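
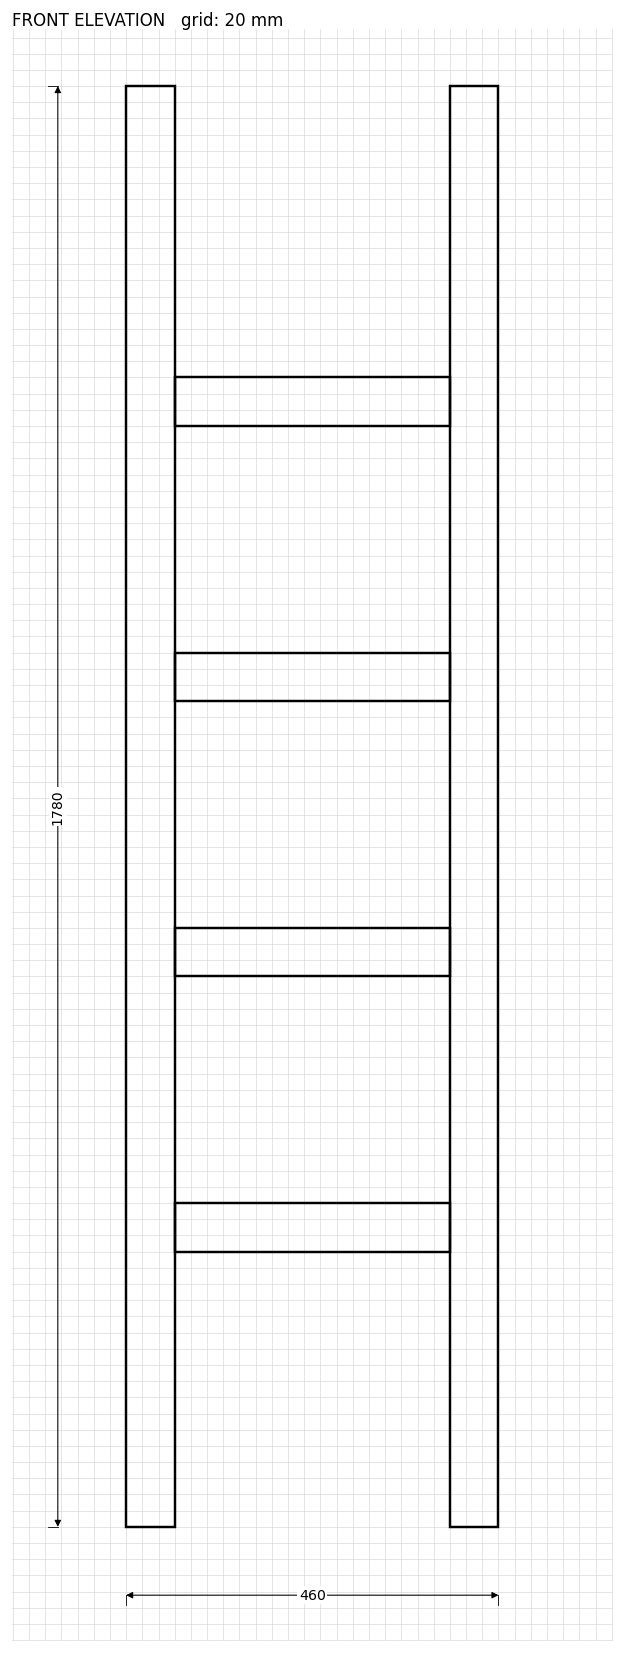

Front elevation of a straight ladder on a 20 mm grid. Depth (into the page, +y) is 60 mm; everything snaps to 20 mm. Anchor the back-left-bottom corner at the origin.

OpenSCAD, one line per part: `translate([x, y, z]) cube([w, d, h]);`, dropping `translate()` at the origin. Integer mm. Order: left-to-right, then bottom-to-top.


cube([60, 60, 1780]);
translate([60, 0, 340]) cube([340, 60, 60]);
translate([60, 0, 680]) cube([340, 60, 60]);
translate([60, 0, 1020]) cube([340, 60, 60]);
translate([60, 0, 1360]) cube([340, 60, 60]);
translate([400, 0, 0]) cube([60, 60, 1780]);


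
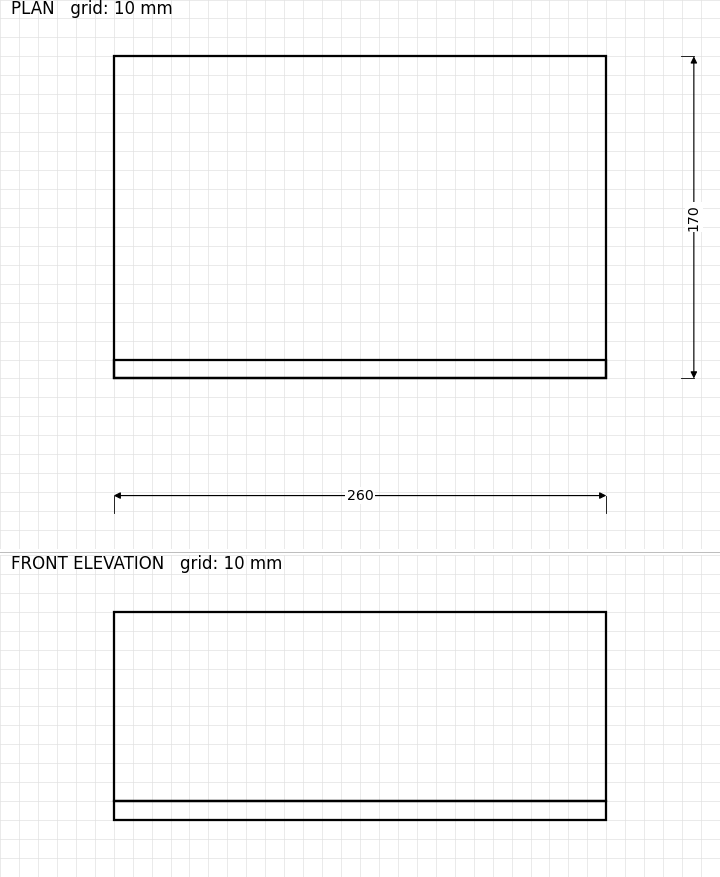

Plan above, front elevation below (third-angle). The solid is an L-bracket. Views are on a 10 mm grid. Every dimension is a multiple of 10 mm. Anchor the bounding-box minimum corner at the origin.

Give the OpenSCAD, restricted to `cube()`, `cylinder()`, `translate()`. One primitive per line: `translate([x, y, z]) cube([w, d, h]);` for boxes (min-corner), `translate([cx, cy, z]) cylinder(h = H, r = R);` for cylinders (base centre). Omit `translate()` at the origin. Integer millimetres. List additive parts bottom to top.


cube([260, 170, 10]);
translate([0, 0, 10]) cube([260, 10, 100]);


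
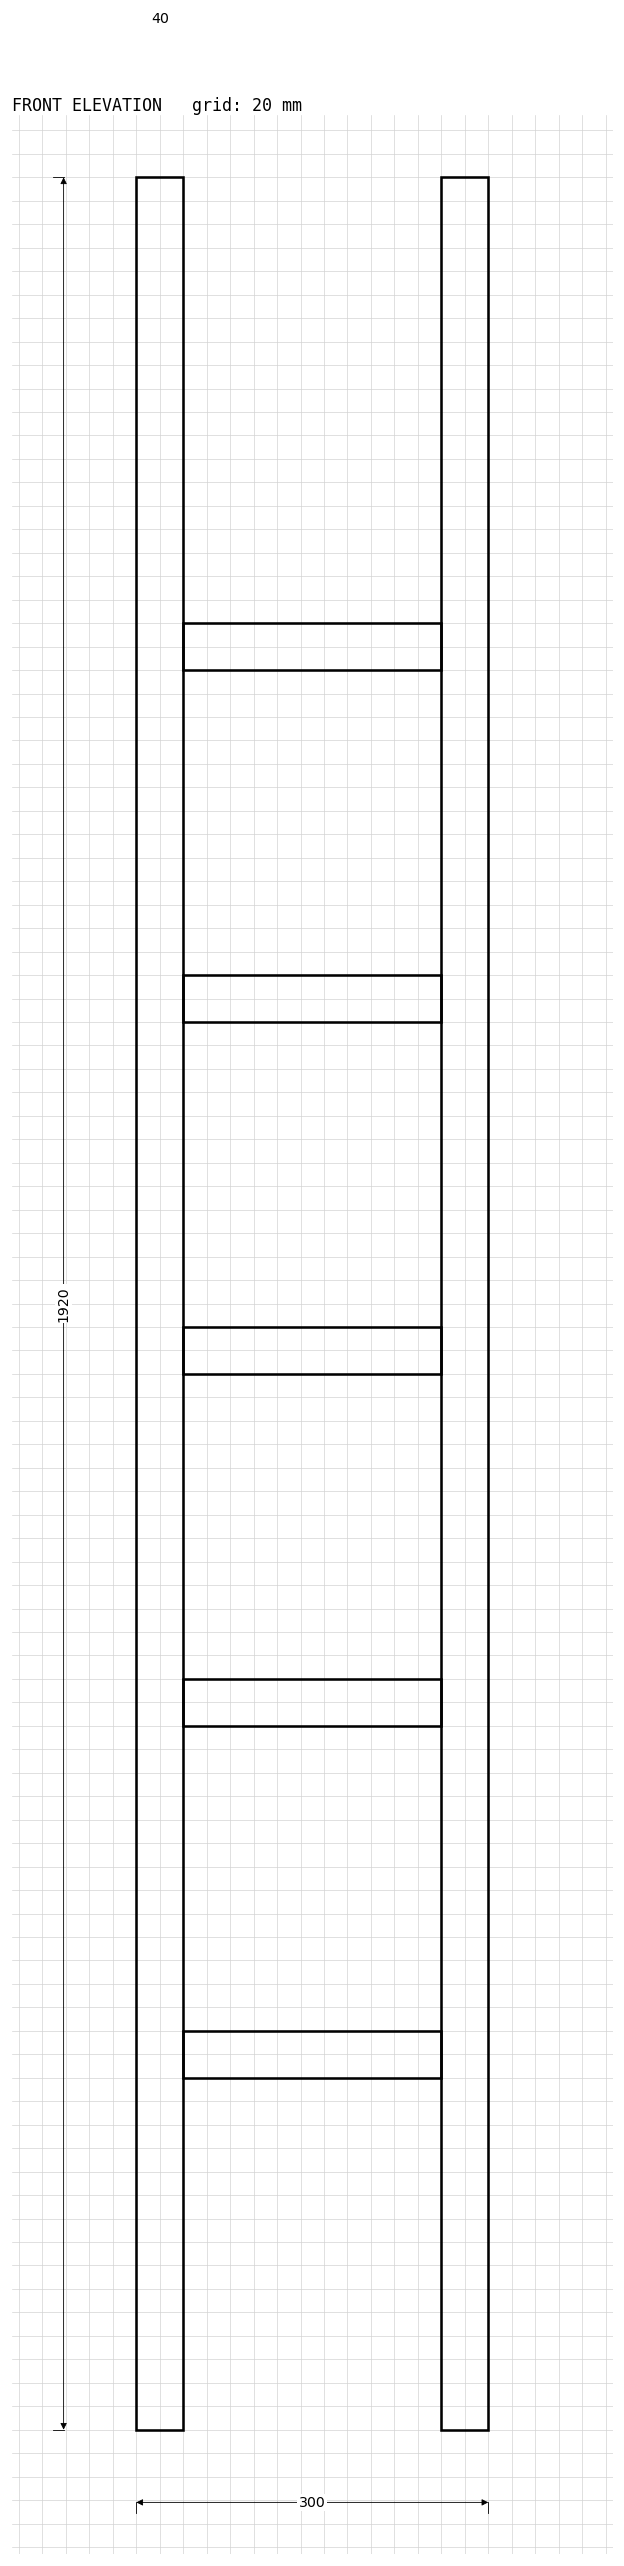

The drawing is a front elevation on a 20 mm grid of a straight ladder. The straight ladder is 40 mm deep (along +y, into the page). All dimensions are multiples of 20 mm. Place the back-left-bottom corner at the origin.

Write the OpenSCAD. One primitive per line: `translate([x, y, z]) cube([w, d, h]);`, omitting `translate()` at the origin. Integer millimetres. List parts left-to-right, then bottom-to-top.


cube([40, 40, 1920]);
translate([40, 0, 300]) cube([220, 40, 40]);
translate([40, 0, 600]) cube([220, 40, 40]);
translate([40, 0, 900]) cube([220, 40, 40]);
translate([40, 0, 1200]) cube([220, 40, 40]);
translate([40, 0, 1500]) cube([220, 40, 40]);
translate([260, 0, 0]) cube([40, 40, 1920]);


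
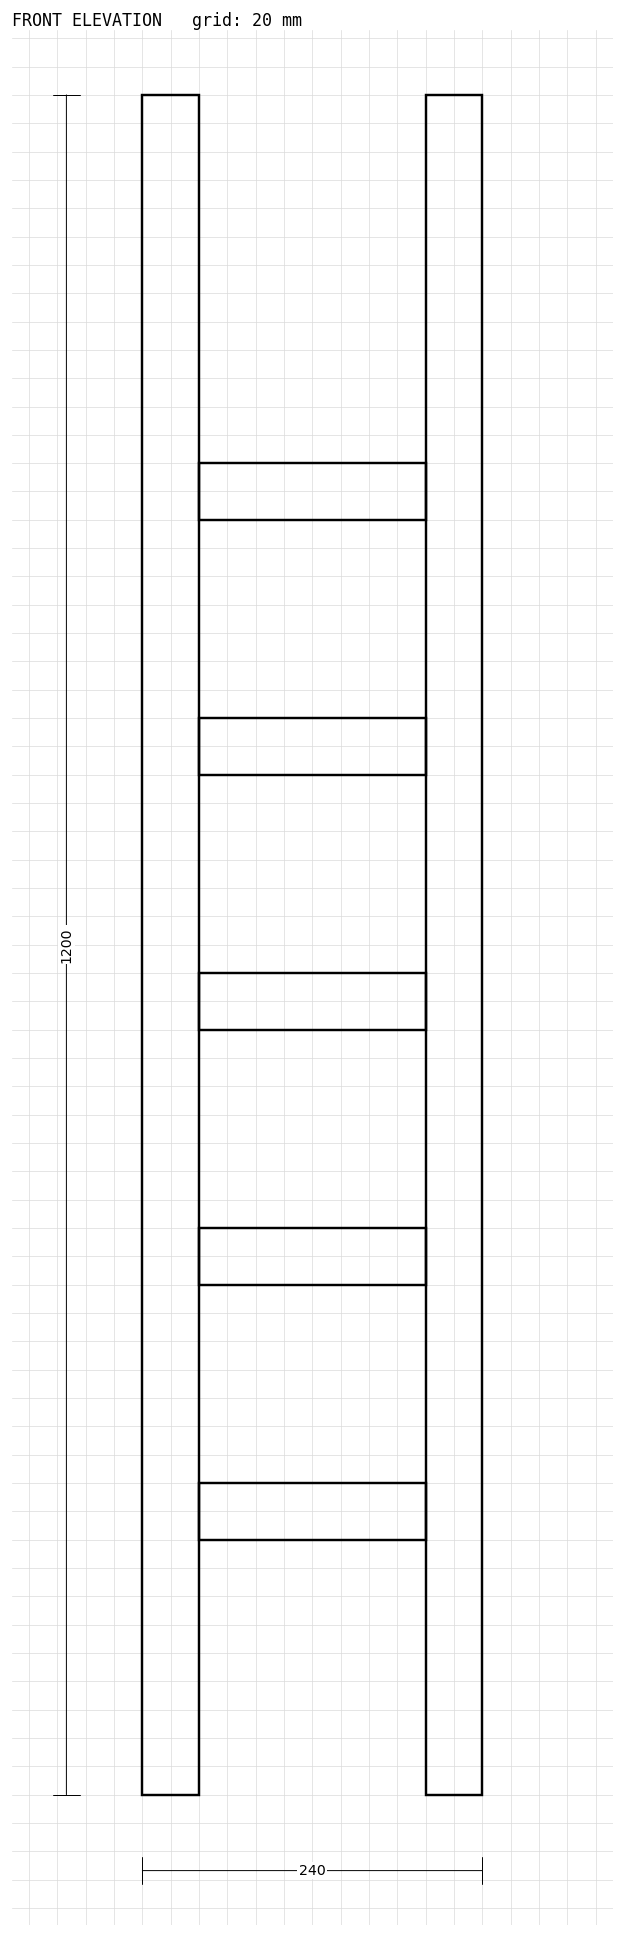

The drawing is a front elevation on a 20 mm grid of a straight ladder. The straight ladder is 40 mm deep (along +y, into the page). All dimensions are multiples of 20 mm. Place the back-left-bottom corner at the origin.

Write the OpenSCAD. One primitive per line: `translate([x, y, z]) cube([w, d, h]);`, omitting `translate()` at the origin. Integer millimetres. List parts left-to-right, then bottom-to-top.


cube([40, 40, 1200]);
translate([40, 0, 180]) cube([160, 40, 40]);
translate([40, 0, 360]) cube([160, 40, 40]);
translate([40, 0, 540]) cube([160, 40, 40]);
translate([40, 0, 720]) cube([160, 40, 40]);
translate([40, 0, 900]) cube([160, 40, 40]);
translate([200, 0, 0]) cube([40, 40, 1200]);


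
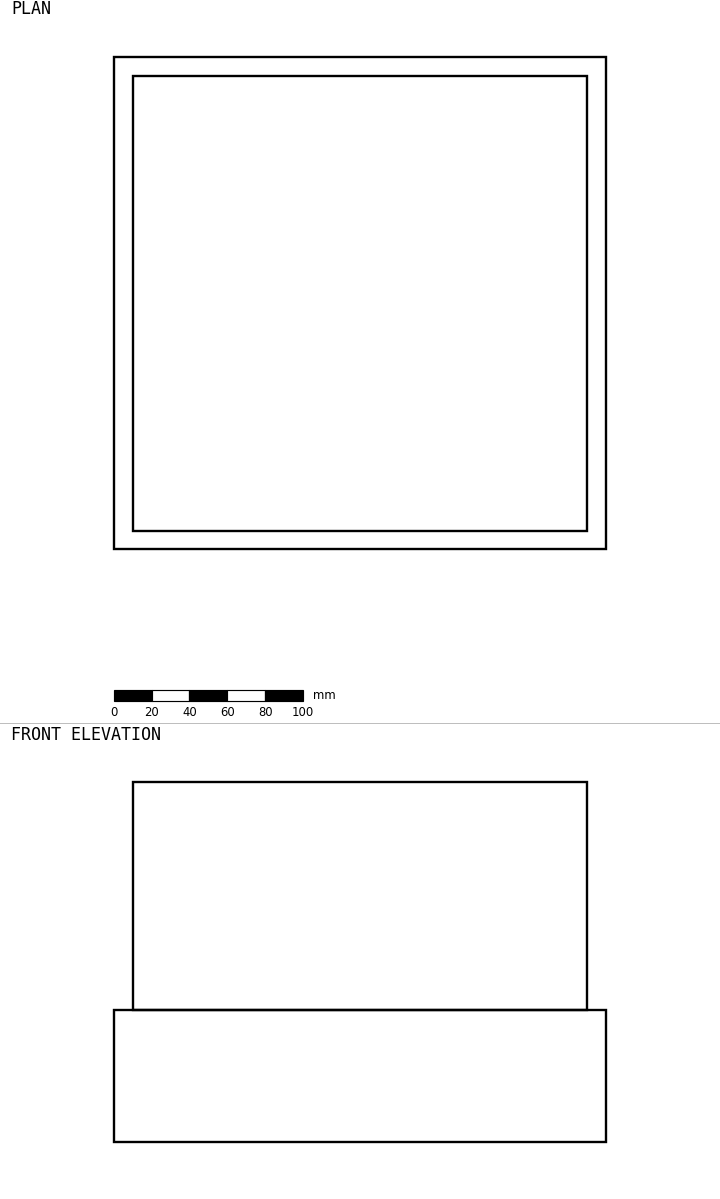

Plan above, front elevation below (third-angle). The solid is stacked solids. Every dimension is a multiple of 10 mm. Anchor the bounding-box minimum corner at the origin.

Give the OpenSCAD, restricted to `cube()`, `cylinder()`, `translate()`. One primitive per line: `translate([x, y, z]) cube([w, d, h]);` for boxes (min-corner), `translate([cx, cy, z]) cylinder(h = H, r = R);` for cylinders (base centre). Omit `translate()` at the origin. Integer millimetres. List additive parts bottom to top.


cube([260, 260, 70]);
translate([10, 10, 70]) cube([240, 240, 120]);


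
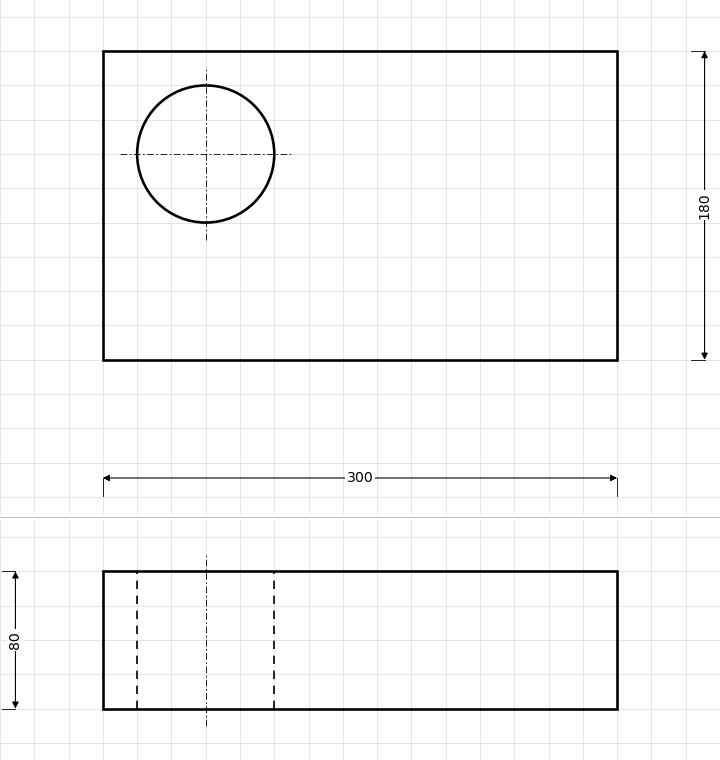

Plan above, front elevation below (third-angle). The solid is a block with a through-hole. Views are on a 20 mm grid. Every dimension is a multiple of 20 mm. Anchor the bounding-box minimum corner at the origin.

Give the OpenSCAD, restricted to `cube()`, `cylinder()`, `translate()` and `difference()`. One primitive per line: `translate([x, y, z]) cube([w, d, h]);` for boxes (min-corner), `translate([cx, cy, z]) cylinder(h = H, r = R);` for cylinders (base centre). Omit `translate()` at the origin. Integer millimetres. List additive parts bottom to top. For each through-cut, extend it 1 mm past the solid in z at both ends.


difference() {
  cube([300, 180, 80]);
  translate([60, 120, -1]) cylinder(h = 82, r = 40);
}


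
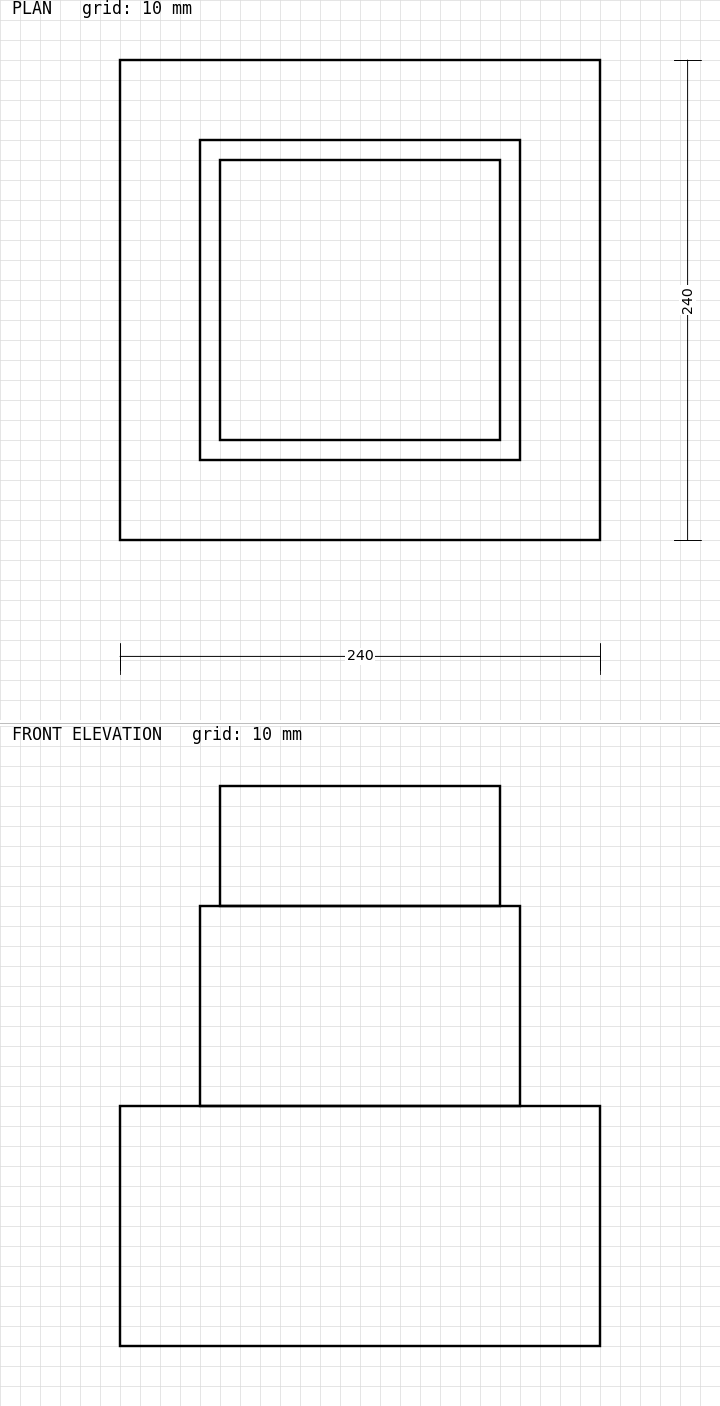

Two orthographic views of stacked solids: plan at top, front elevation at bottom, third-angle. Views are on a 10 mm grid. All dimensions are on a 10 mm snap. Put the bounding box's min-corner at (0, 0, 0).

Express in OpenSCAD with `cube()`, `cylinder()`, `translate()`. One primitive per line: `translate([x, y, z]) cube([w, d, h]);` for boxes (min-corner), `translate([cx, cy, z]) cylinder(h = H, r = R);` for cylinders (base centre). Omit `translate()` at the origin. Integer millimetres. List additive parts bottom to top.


cube([240, 240, 120]);
translate([40, 40, 120]) cube([160, 160, 100]);
translate([50, 50, 220]) cube([140, 140, 60]);


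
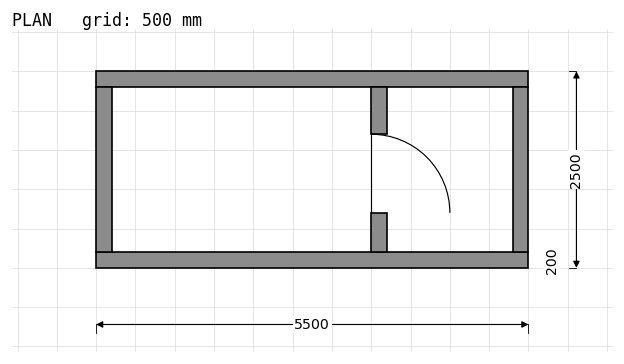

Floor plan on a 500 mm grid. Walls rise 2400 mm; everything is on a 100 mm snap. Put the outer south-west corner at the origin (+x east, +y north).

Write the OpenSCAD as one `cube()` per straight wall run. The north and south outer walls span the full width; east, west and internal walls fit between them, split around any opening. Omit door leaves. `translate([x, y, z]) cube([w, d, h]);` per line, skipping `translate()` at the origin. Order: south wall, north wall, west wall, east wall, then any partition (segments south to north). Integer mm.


cube([5500, 200, 2400]);
translate([0, 2300, 0]) cube([5500, 200, 2400]);
translate([0, 200, 0]) cube([200, 2100, 2400]);
translate([5300, 200, 0]) cube([200, 2100, 2400]);
translate([3500, 200, 0]) cube([200, 500, 2400]);
translate([3500, 1700, 0]) cube([200, 600, 2400]);


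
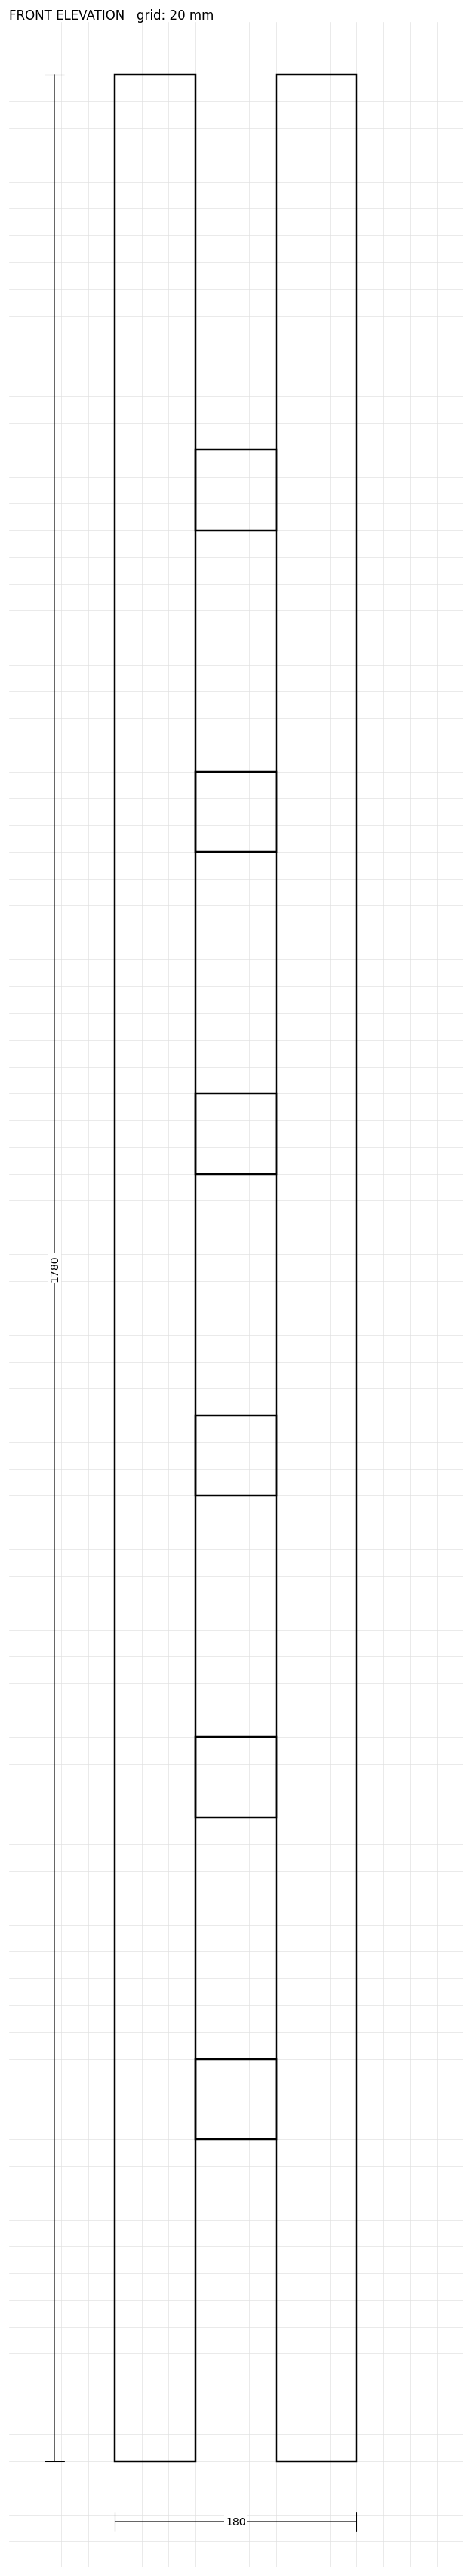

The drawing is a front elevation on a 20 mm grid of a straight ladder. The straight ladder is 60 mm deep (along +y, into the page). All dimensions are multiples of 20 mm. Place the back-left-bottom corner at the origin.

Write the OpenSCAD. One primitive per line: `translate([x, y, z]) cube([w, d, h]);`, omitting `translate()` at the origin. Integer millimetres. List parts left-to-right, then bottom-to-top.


cube([60, 60, 1780]);
translate([60, 0, 240]) cube([60, 60, 60]);
translate([60, 0, 480]) cube([60, 60, 60]);
translate([60, 0, 720]) cube([60, 60, 60]);
translate([60, 0, 960]) cube([60, 60, 60]);
translate([60, 0, 1200]) cube([60, 60, 60]);
translate([60, 0, 1440]) cube([60, 60, 60]);
translate([120, 0, 0]) cube([60, 60, 1780]);


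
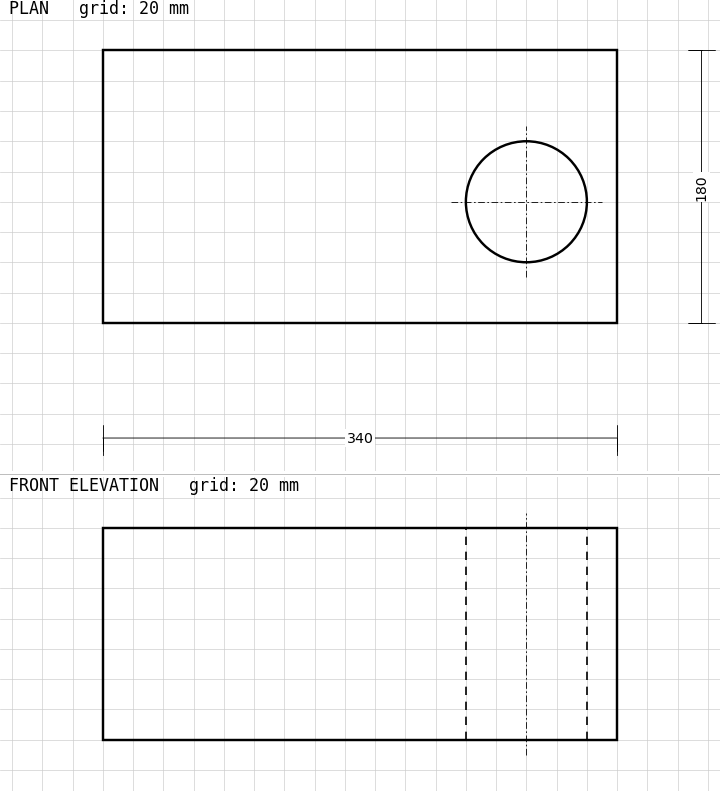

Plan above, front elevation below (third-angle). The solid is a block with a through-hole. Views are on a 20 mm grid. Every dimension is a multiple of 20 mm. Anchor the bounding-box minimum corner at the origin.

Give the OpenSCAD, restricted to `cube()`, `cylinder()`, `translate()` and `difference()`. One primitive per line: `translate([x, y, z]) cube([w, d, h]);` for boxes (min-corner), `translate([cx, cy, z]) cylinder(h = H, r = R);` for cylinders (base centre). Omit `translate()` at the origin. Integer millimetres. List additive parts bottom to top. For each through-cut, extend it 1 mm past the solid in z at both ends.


difference() {
  cube([340, 180, 140]);
  translate([280, 80, -1]) cylinder(h = 142, r = 40);
}


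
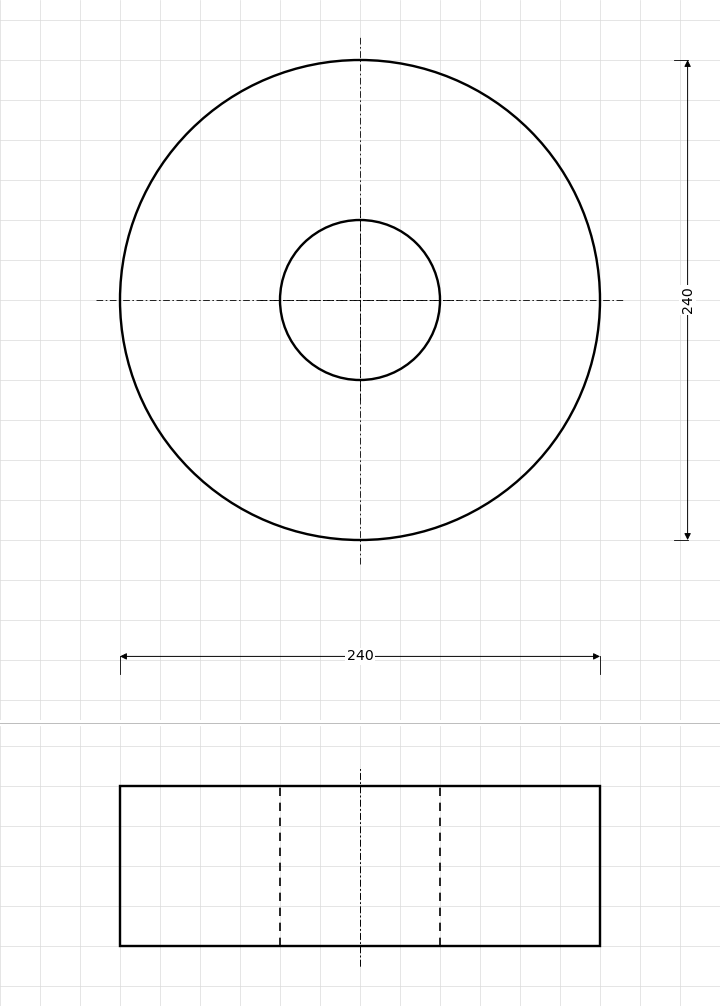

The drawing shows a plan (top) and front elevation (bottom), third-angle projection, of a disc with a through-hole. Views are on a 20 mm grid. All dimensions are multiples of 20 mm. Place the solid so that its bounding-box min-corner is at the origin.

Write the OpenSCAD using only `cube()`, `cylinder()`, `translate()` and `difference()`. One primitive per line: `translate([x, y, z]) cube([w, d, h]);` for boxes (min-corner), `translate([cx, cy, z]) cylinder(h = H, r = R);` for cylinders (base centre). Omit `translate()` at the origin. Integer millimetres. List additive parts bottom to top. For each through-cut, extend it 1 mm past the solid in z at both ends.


difference() {
  translate([120, 120, 0]) cylinder(h = 80, r = 120);
  translate([120, 120, -1]) cylinder(h = 82, r = 40);
}


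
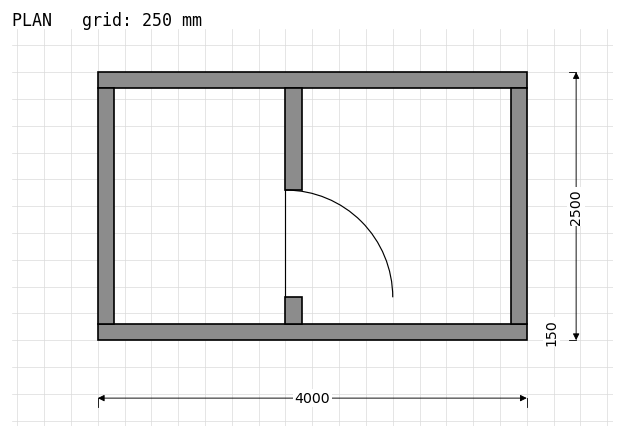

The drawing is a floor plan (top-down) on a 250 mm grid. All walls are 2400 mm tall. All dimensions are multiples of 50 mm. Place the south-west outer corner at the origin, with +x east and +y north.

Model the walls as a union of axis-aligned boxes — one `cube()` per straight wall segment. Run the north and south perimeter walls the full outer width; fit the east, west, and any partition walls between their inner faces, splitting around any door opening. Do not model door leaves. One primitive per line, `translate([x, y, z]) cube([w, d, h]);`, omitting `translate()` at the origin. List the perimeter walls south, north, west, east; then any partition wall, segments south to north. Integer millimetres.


cube([4000, 150, 2400]);
translate([0, 2350, 0]) cube([4000, 150, 2400]);
translate([0, 150, 0]) cube([150, 2200, 2400]);
translate([3850, 150, 0]) cube([150, 2200, 2400]);
translate([1750, 150, 0]) cube([150, 250, 2400]);
translate([1750, 1400, 0]) cube([150, 950, 2400]);


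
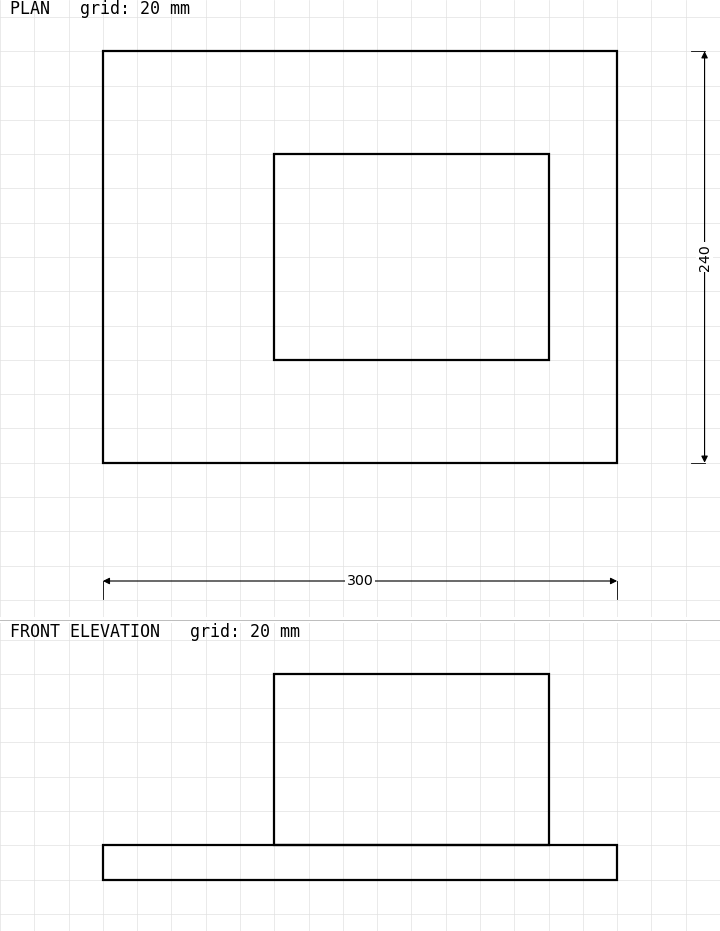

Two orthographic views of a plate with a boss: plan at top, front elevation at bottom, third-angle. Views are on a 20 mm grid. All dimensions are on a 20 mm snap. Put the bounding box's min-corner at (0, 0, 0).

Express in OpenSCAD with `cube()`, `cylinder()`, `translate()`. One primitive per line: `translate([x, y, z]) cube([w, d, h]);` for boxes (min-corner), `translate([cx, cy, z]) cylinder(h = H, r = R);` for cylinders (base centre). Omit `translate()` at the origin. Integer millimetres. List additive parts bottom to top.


cube([300, 240, 20]);
translate([100, 60, 20]) cube([160, 120, 100]);


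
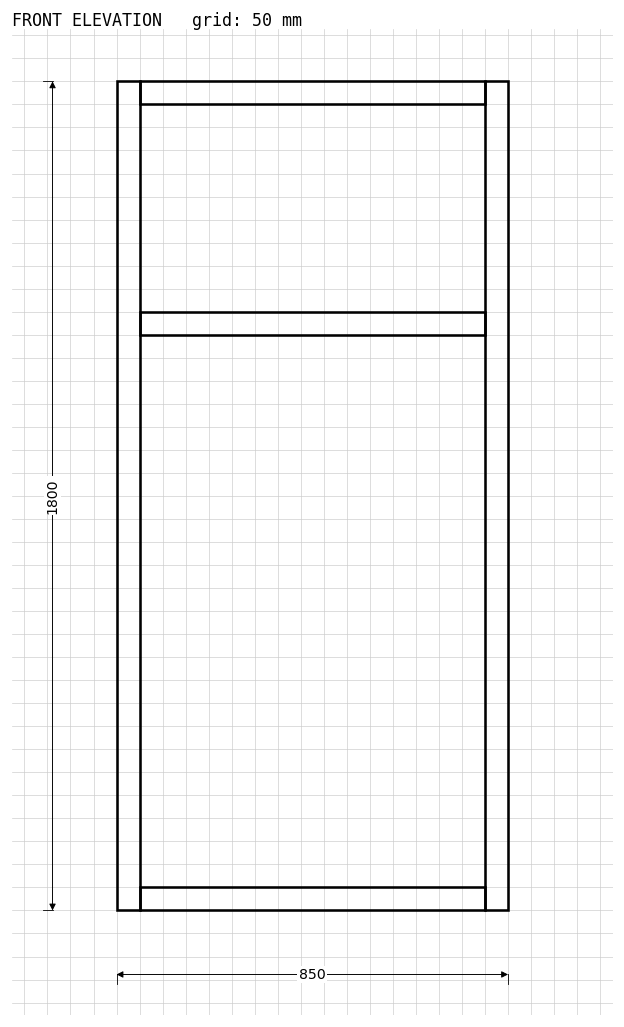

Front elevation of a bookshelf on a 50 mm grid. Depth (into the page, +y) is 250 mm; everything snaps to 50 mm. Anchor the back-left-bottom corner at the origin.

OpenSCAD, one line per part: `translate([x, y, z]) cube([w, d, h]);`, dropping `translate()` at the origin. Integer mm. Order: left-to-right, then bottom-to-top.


cube([50, 250, 1800]);
translate([50, 0, 0]) cube([750, 250, 50]);
translate([50, 0, 1250]) cube([750, 250, 50]);
translate([50, 0, 1750]) cube([750, 250, 50]);
translate([800, 0, 0]) cube([50, 250, 1800]);


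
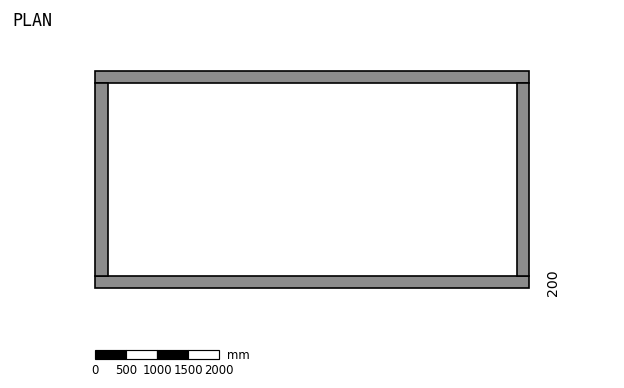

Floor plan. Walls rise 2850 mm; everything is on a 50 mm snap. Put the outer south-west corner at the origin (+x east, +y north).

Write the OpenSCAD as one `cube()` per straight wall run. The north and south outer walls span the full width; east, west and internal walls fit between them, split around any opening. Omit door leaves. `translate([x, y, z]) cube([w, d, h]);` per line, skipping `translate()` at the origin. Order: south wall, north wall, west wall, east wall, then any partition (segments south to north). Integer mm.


cube([7000, 200, 2850]);
translate([0, 3300, 0]) cube([7000, 200, 2850]);
translate([0, 200, 0]) cube([200, 3100, 2850]);
translate([6800, 200, 0]) cube([200, 3100, 2850]);


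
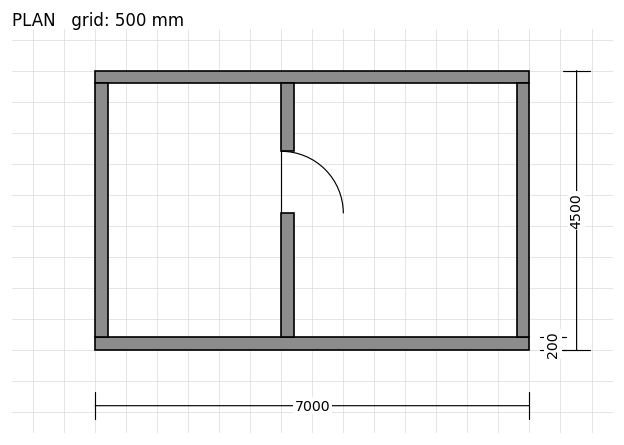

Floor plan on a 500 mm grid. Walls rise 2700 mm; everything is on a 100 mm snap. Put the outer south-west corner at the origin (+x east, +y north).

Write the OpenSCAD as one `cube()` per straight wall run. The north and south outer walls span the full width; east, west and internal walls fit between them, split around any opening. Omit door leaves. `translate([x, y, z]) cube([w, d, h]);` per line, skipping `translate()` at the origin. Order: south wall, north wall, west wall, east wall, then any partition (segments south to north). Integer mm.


cube([7000, 200, 2700]);
translate([0, 4300, 0]) cube([7000, 200, 2700]);
translate([0, 200, 0]) cube([200, 4100, 2700]);
translate([6800, 200, 0]) cube([200, 4100, 2700]);
translate([3000, 200, 0]) cube([200, 2000, 2700]);
translate([3000, 3200, 0]) cube([200, 1100, 2700]);


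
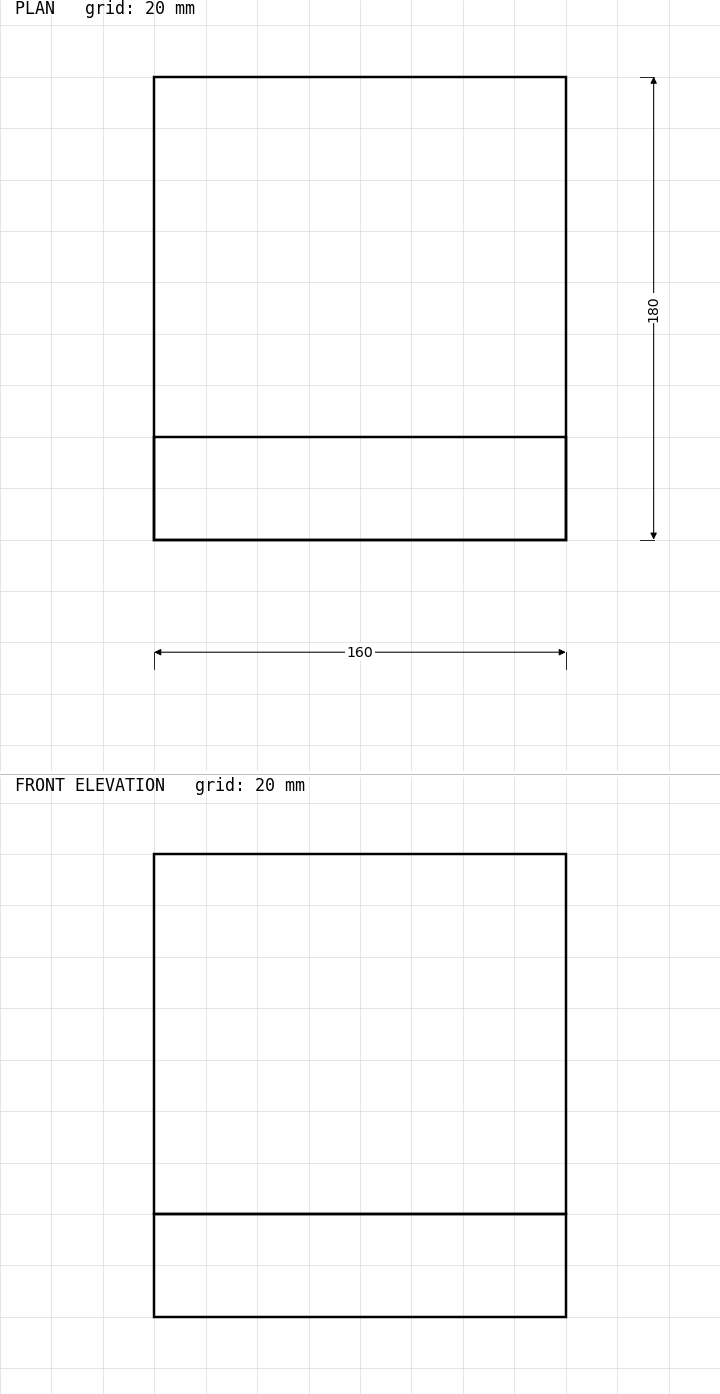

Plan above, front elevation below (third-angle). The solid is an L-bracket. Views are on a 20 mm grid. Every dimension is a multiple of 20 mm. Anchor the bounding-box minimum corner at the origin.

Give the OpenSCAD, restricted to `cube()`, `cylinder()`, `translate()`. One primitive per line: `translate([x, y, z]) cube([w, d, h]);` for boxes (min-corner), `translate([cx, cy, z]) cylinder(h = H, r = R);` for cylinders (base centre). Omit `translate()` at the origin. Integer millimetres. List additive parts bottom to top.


cube([160, 180, 40]);
translate([0, 0, 40]) cube([160, 40, 140]);


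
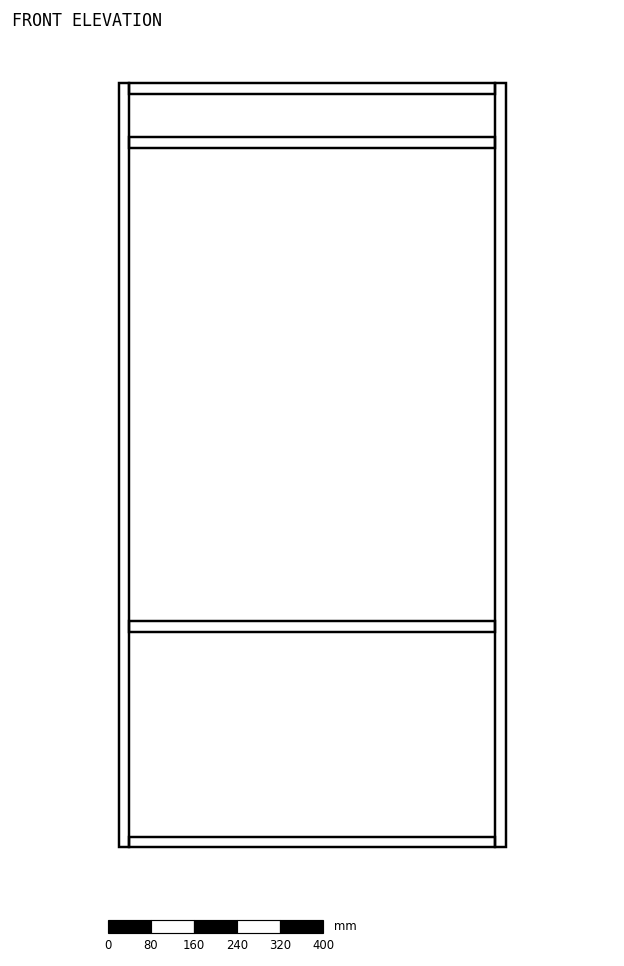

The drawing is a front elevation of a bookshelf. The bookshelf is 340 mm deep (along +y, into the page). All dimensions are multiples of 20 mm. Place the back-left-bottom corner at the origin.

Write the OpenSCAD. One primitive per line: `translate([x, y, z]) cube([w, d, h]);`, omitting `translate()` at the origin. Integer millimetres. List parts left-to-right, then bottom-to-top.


cube([20, 340, 1420]);
translate([20, 0, 0]) cube([680, 340, 20]);
translate([20, 0, 400]) cube([680, 340, 20]);
translate([20, 0, 1300]) cube([680, 340, 20]);
translate([20, 0, 1400]) cube([680, 340, 20]);
translate([700, 0, 0]) cube([20, 340, 1420]);


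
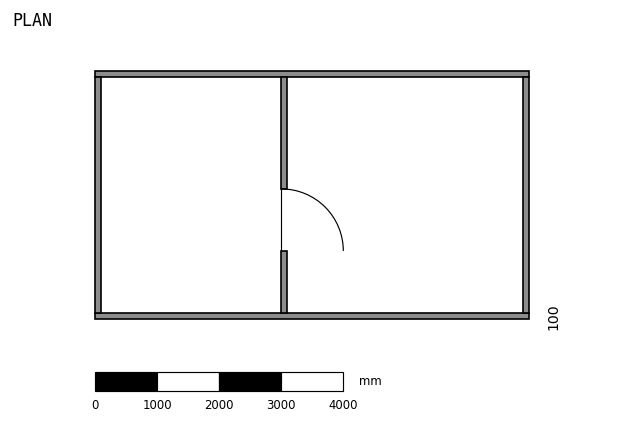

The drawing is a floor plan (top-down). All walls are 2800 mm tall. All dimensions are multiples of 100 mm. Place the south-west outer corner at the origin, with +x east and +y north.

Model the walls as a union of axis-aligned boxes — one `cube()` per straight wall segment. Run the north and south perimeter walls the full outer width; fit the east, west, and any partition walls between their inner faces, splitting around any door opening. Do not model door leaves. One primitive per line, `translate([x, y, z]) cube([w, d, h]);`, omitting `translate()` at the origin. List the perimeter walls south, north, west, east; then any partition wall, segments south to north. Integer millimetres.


cube([7000, 100, 2800]);
translate([0, 3900, 0]) cube([7000, 100, 2800]);
translate([0, 100, 0]) cube([100, 3800, 2800]);
translate([6900, 100, 0]) cube([100, 3800, 2800]);
translate([3000, 100, 0]) cube([100, 1000, 2800]);
translate([3000, 2100, 0]) cube([100, 1800, 2800]);


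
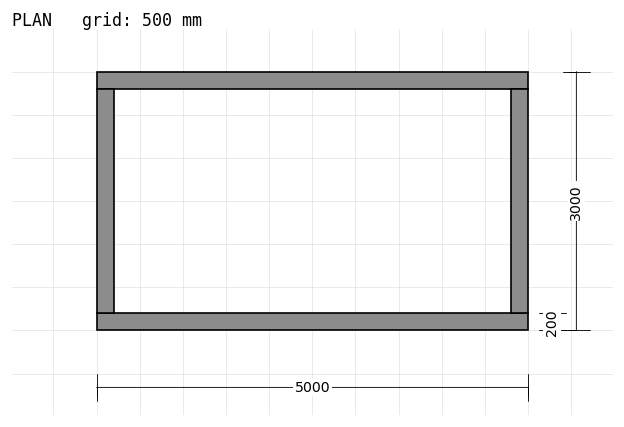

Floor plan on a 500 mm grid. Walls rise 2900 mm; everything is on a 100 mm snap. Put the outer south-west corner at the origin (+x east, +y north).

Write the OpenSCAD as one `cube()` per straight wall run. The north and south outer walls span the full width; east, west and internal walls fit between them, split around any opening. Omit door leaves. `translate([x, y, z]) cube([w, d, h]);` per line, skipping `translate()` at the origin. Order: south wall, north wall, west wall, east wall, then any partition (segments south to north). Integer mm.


cube([5000, 200, 2900]);
translate([0, 2800, 0]) cube([5000, 200, 2900]);
translate([0, 200, 0]) cube([200, 2600, 2900]);
translate([4800, 200, 0]) cube([200, 2600, 2900]);


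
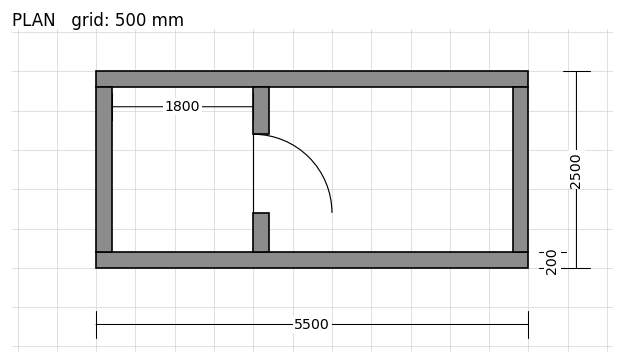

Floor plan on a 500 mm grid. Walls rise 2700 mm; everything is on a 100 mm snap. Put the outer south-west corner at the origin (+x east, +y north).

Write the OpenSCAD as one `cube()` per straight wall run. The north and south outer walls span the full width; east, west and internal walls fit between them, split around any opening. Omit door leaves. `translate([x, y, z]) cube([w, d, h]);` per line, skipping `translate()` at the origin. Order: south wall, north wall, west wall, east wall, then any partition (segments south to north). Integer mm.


cube([5500, 200, 2700]);
translate([0, 2300, 0]) cube([5500, 200, 2700]);
translate([0, 200, 0]) cube([200, 2100, 2700]);
translate([5300, 200, 0]) cube([200, 2100, 2700]);
translate([2000, 200, 0]) cube([200, 500, 2700]);
translate([2000, 1700, 0]) cube([200, 600, 2700]);


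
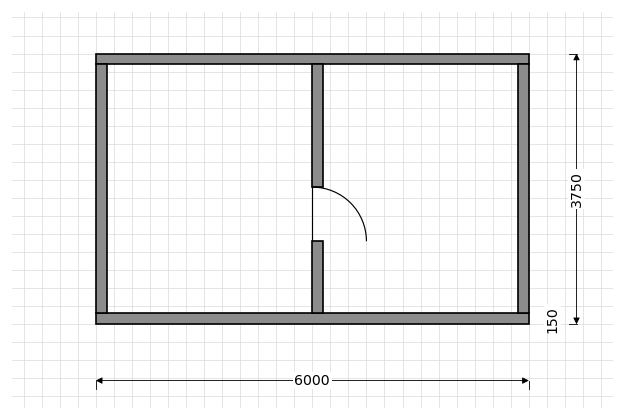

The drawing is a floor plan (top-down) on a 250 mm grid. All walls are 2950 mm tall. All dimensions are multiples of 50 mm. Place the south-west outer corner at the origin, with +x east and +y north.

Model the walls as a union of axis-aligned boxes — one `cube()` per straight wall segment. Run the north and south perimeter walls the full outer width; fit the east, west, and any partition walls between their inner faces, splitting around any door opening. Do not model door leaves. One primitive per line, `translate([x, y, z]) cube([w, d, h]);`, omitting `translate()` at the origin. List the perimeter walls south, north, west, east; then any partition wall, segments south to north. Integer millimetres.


cube([6000, 150, 2950]);
translate([0, 3600, 0]) cube([6000, 150, 2950]);
translate([0, 150, 0]) cube([150, 3450, 2950]);
translate([5850, 150, 0]) cube([150, 3450, 2950]);
translate([3000, 150, 0]) cube([150, 1000, 2950]);
translate([3000, 1900, 0]) cube([150, 1700, 2950]);


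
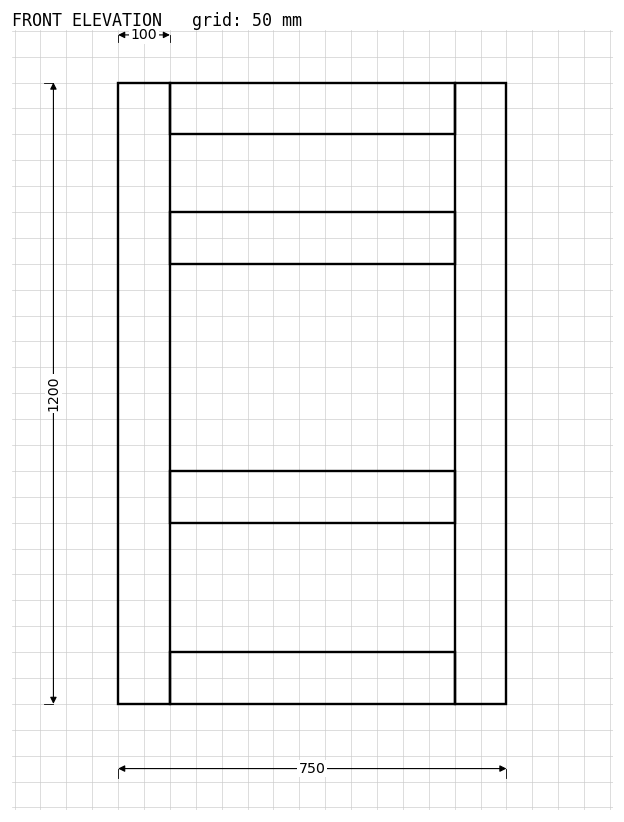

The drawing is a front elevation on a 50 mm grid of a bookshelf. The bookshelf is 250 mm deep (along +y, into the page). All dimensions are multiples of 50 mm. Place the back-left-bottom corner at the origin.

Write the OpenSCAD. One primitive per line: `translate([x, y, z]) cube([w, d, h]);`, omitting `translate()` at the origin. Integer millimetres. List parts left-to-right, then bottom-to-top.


cube([100, 250, 1200]);
translate([100, 0, 0]) cube([550, 250, 100]);
translate([100, 0, 350]) cube([550, 250, 100]);
translate([100, 0, 850]) cube([550, 250, 100]);
translate([100, 0, 1100]) cube([550, 250, 100]);
translate([650, 0, 0]) cube([100, 250, 1200]);


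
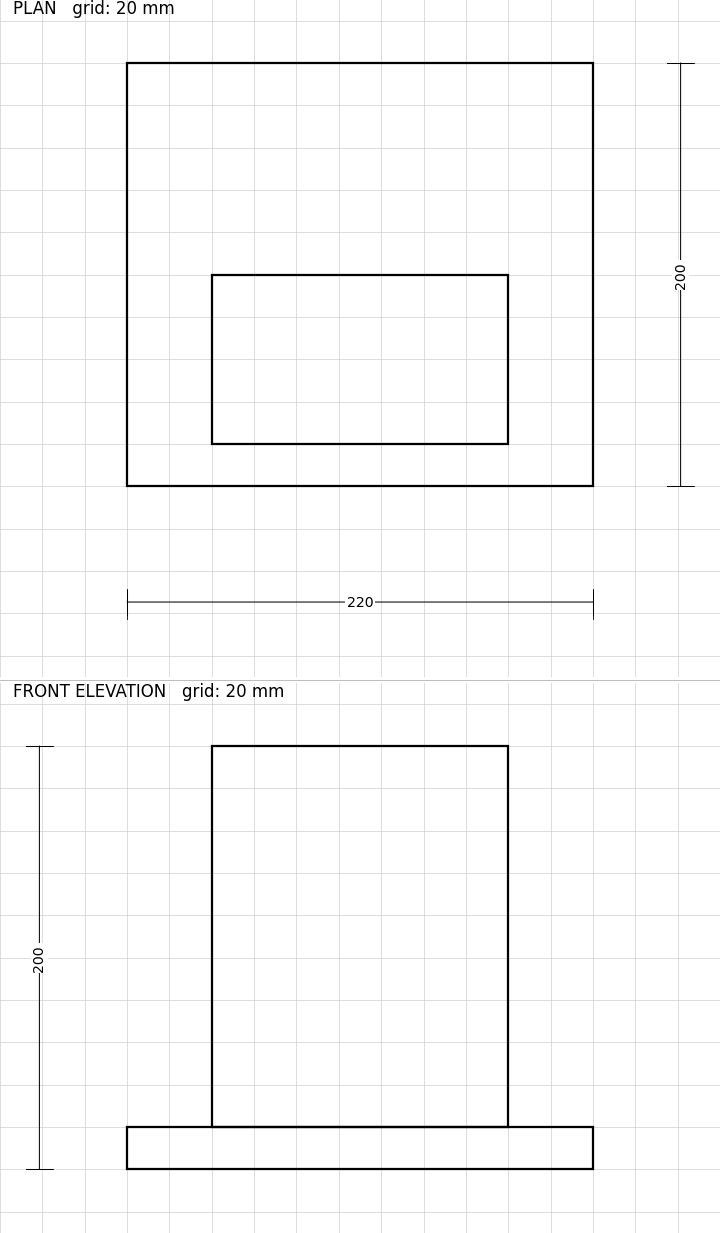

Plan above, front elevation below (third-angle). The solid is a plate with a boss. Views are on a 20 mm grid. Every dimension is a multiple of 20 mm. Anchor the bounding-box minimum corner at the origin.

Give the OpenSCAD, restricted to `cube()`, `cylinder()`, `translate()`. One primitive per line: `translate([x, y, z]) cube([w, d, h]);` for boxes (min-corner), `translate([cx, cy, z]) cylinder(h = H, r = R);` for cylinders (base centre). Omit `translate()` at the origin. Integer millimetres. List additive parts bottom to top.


cube([220, 200, 20]);
translate([40, 20, 20]) cube([140, 80, 180]);


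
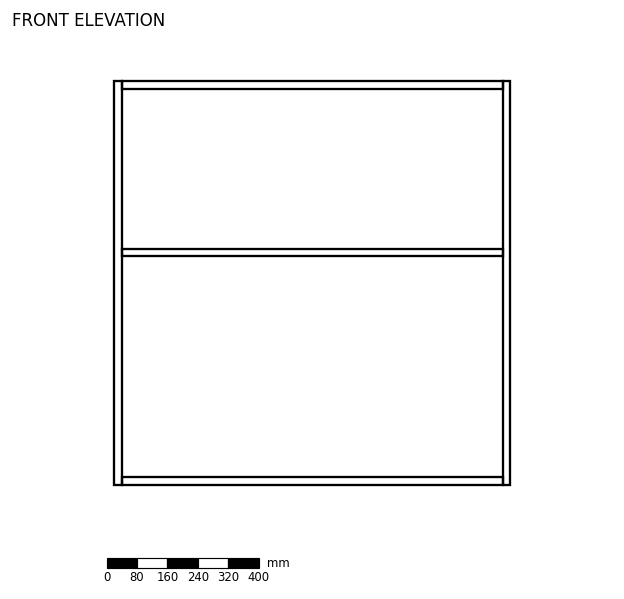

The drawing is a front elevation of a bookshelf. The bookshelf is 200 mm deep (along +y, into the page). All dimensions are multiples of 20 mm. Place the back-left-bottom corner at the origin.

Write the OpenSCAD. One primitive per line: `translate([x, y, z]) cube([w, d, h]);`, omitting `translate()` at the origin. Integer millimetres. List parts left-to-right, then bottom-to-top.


cube([20, 200, 1060]);
translate([20, 0, 0]) cube([1000, 200, 20]);
translate([20, 0, 600]) cube([1000, 200, 20]);
translate([20, 0, 1040]) cube([1000, 200, 20]);
translate([1020, 0, 0]) cube([20, 200, 1060]);


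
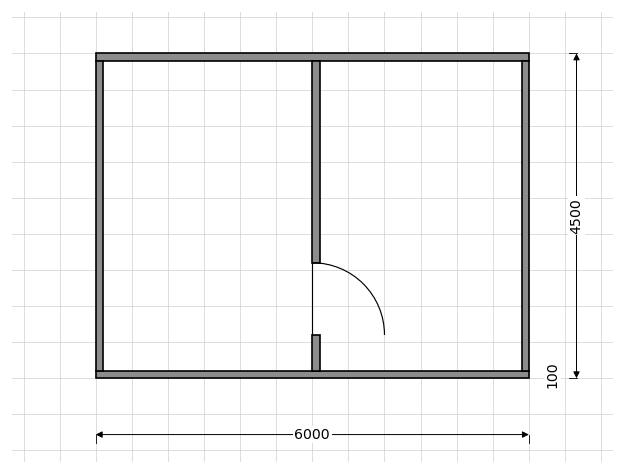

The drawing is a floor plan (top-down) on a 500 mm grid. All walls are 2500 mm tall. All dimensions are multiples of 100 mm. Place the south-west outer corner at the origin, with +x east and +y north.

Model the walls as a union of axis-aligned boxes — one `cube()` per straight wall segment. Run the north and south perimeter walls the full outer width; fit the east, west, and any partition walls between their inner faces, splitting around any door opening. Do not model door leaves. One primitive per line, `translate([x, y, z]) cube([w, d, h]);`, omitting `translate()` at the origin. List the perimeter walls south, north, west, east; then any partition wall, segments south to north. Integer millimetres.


cube([6000, 100, 2500]);
translate([0, 4400, 0]) cube([6000, 100, 2500]);
translate([0, 100, 0]) cube([100, 4300, 2500]);
translate([5900, 100, 0]) cube([100, 4300, 2500]);
translate([3000, 100, 0]) cube([100, 500, 2500]);
translate([3000, 1600, 0]) cube([100, 2800, 2500]);


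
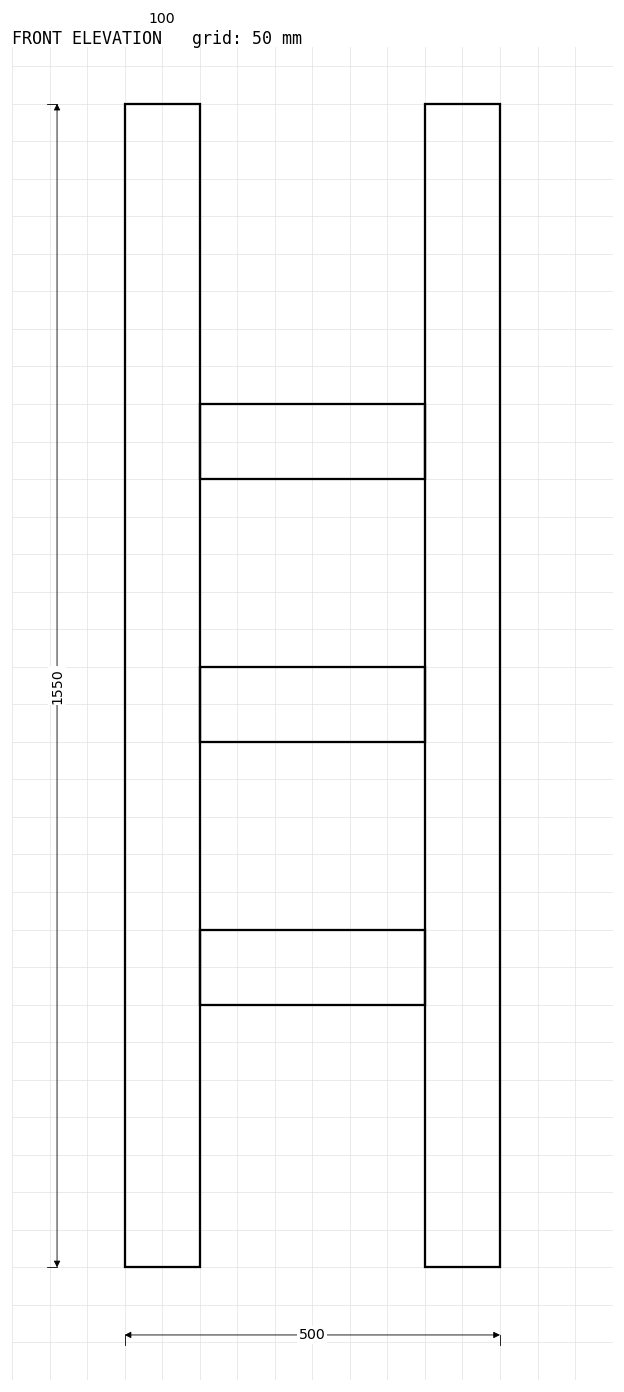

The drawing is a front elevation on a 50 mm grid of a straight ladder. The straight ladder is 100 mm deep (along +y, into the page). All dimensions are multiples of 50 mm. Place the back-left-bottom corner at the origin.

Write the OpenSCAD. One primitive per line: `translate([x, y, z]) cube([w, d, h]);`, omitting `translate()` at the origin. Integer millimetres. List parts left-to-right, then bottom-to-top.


cube([100, 100, 1550]);
translate([100, 0, 350]) cube([300, 100, 100]);
translate([100, 0, 700]) cube([300, 100, 100]);
translate([100, 0, 1050]) cube([300, 100, 100]);
translate([400, 0, 0]) cube([100, 100, 1550]);


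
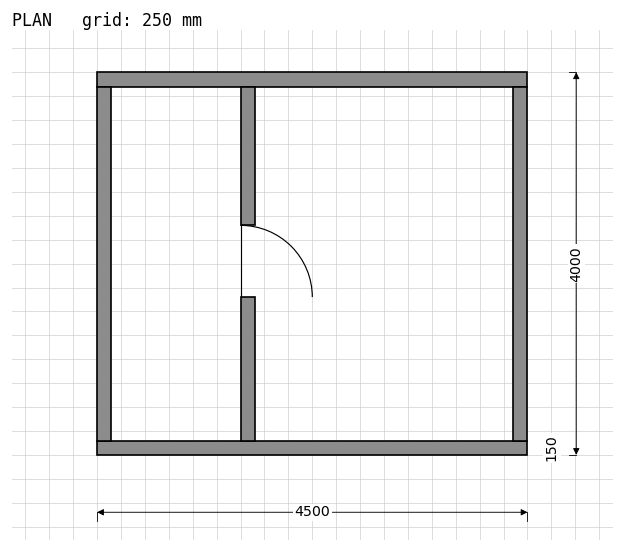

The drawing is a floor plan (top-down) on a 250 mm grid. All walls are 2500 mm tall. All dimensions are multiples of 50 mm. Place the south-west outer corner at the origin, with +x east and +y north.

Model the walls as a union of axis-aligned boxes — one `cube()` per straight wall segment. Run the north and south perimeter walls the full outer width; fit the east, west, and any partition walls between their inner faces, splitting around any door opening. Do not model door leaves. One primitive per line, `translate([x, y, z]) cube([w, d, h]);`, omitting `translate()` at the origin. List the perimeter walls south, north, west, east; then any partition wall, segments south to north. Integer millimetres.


cube([4500, 150, 2500]);
translate([0, 3850, 0]) cube([4500, 150, 2500]);
translate([0, 150, 0]) cube([150, 3700, 2500]);
translate([4350, 150, 0]) cube([150, 3700, 2500]);
translate([1500, 150, 0]) cube([150, 1500, 2500]);
translate([1500, 2400, 0]) cube([150, 1450, 2500]);


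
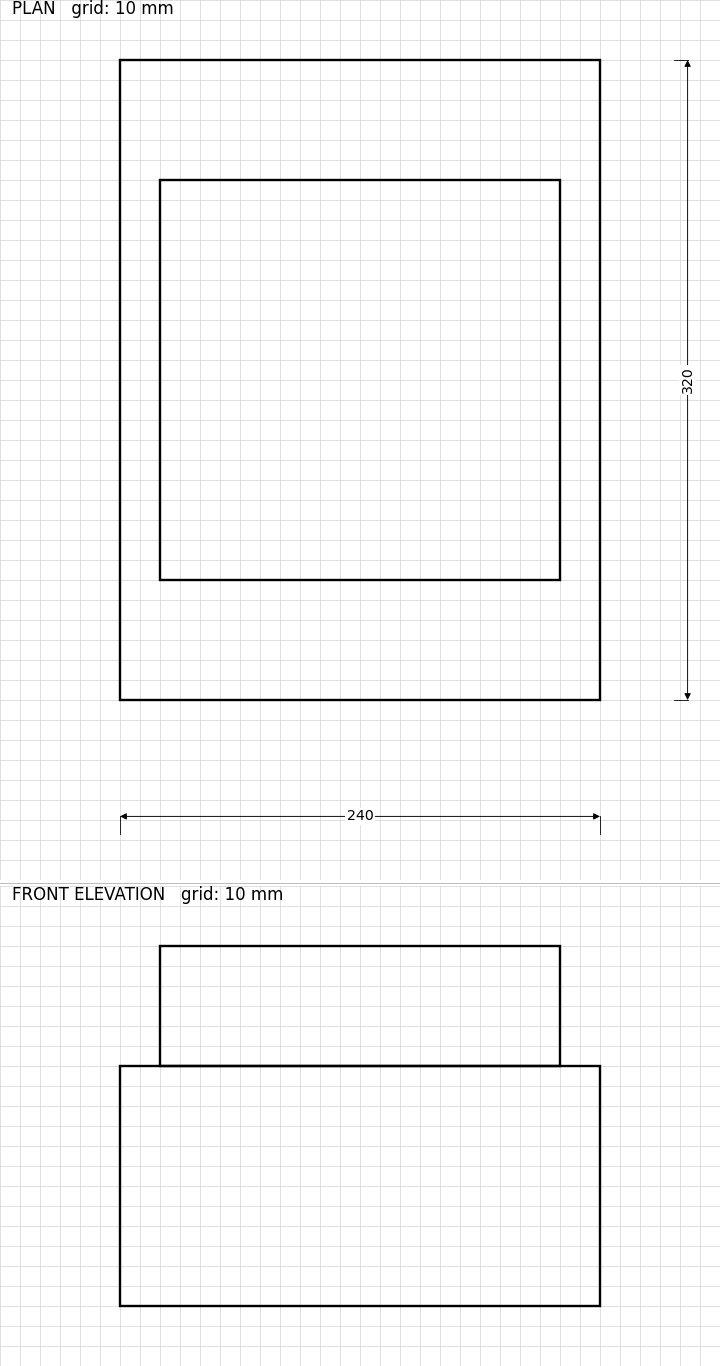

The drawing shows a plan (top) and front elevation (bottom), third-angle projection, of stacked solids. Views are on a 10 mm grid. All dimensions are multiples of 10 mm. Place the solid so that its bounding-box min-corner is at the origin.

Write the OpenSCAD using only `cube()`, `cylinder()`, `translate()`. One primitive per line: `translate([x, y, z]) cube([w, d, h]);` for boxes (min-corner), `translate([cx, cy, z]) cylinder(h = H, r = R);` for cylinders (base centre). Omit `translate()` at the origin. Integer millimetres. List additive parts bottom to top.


cube([240, 320, 120]);
translate([20, 60, 120]) cube([200, 200, 60]);


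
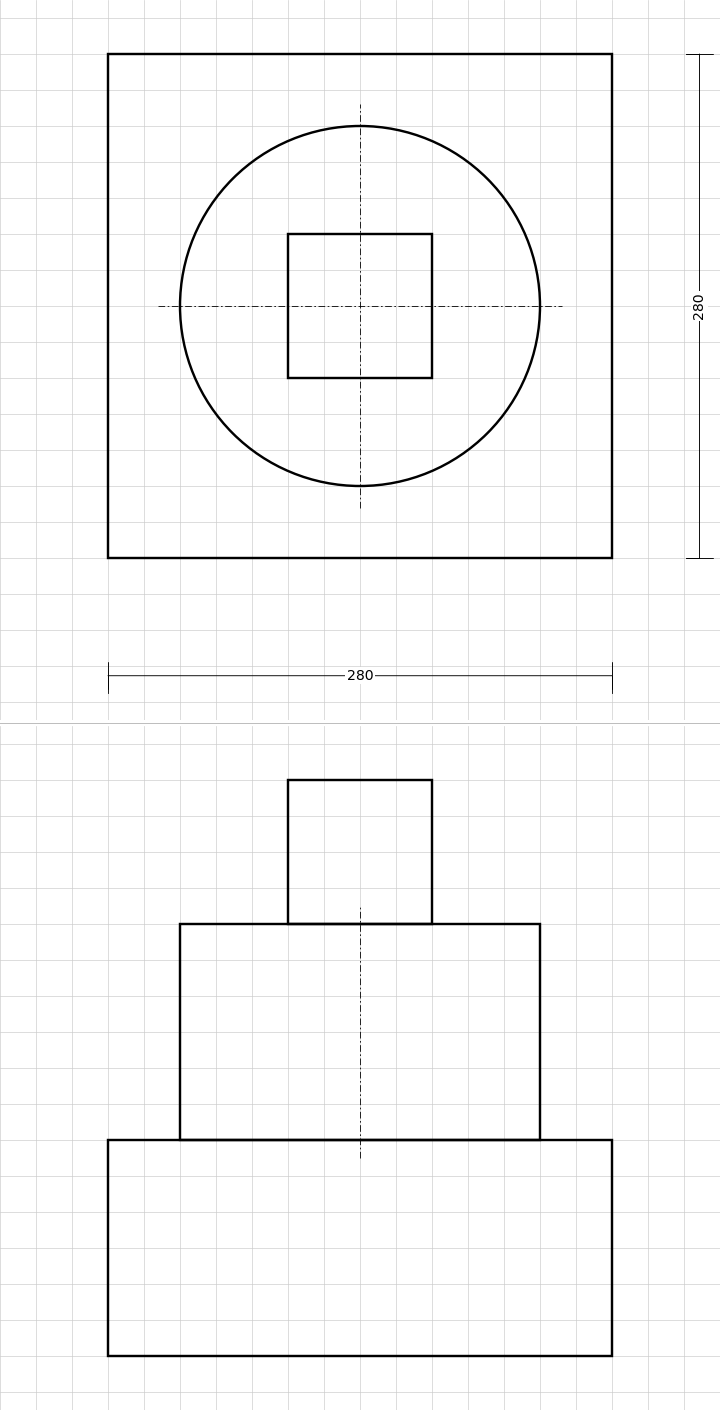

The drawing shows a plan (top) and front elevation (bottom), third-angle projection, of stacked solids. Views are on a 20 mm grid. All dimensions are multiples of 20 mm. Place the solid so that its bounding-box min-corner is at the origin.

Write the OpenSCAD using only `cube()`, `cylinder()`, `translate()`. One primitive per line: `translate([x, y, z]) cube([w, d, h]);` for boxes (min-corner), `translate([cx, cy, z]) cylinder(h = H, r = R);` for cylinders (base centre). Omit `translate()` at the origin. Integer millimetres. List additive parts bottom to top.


cube([280, 280, 120]);
translate([140, 140, 120]) cylinder(h = 120, r = 100);
translate([100, 100, 240]) cube([80, 80, 80]);


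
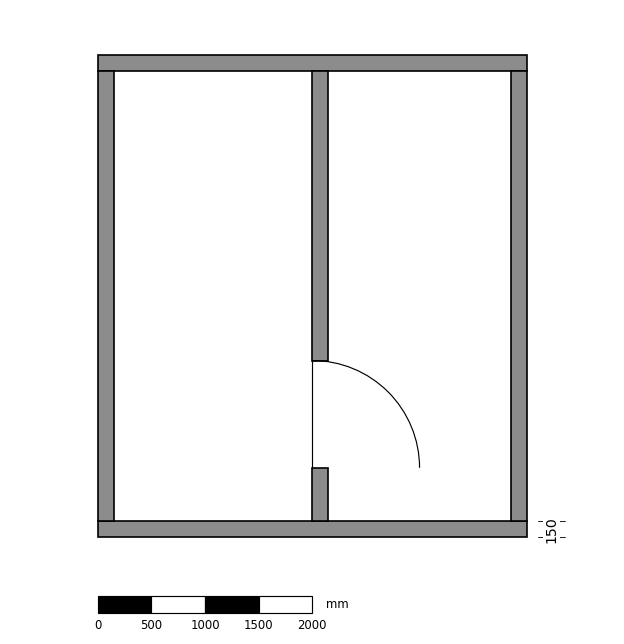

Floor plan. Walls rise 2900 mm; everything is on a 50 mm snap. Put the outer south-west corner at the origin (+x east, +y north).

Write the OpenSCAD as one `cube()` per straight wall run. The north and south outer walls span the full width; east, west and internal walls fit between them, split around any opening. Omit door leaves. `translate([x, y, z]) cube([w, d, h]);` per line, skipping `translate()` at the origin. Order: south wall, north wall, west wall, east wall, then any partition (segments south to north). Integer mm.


cube([4000, 150, 2900]);
translate([0, 4350, 0]) cube([4000, 150, 2900]);
translate([0, 150, 0]) cube([150, 4200, 2900]);
translate([3850, 150, 0]) cube([150, 4200, 2900]);
translate([2000, 150, 0]) cube([150, 500, 2900]);
translate([2000, 1650, 0]) cube([150, 2700, 2900]);


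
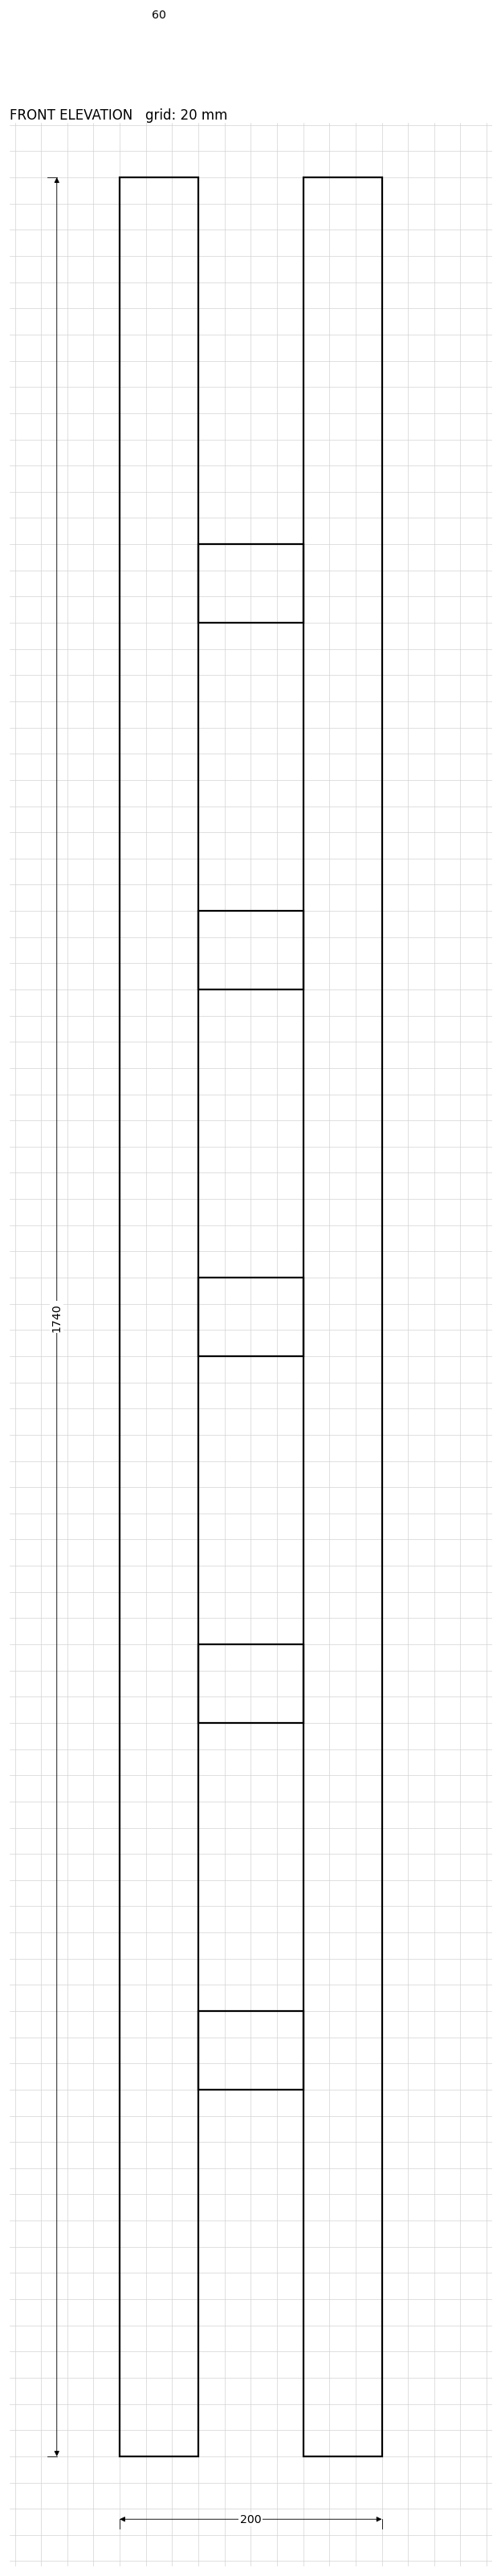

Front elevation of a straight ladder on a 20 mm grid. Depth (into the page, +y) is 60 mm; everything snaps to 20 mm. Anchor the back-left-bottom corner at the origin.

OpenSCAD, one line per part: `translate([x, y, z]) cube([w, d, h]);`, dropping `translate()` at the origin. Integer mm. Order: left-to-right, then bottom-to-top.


cube([60, 60, 1740]);
translate([60, 0, 280]) cube([80, 60, 60]);
translate([60, 0, 560]) cube([80, 60, 60]);
translate([60, 0, 840]) cube([80, 60, 60]);
translate([60, 0, 1120]) cube([80, 60, 60]);
translate([60, 0, 1400]) cube([80, 60, 60]);
translate([140, 0, 0]) cube([60, 60, 1740]);


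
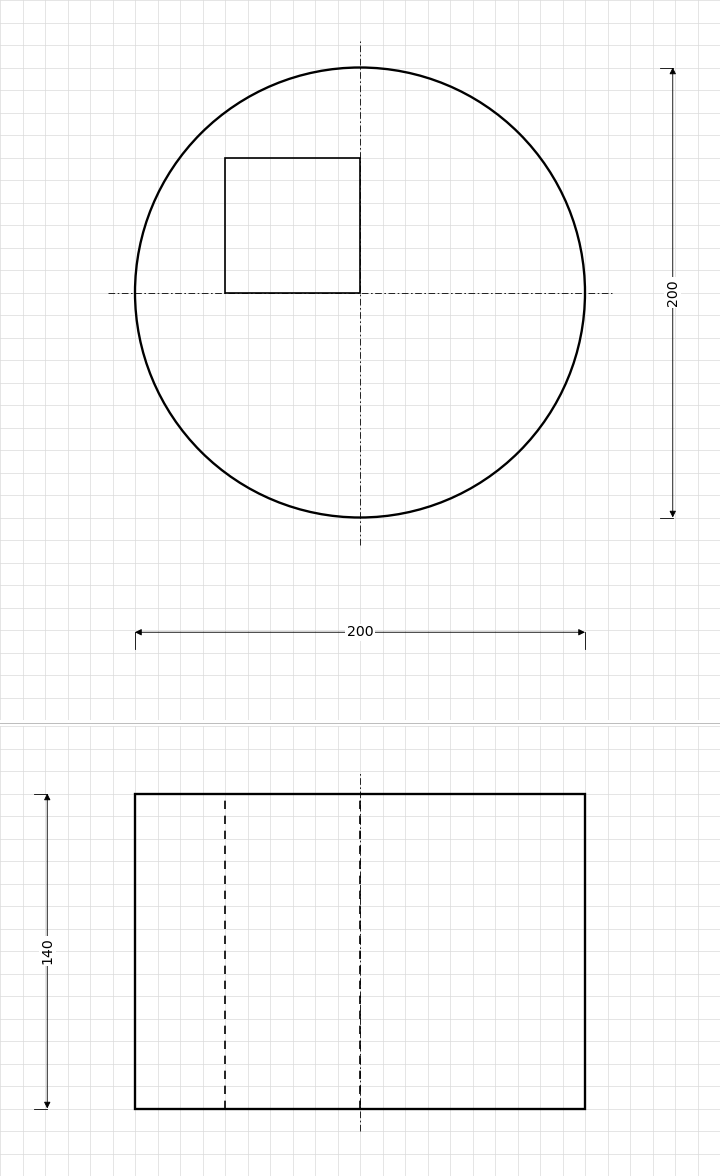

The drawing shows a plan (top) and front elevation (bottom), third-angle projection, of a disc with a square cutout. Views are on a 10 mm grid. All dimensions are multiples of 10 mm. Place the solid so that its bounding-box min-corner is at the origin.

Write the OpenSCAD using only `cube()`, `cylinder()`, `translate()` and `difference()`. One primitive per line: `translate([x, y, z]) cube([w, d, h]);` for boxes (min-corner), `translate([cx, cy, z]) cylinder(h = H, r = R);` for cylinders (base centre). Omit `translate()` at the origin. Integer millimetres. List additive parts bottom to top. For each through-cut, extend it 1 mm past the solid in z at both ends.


difference() {
  translate([100, 100, 0]) cylinder(h = 140, r = 100);
  translate([40, 100, -1]) cube([60, 60, 142]);
}
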